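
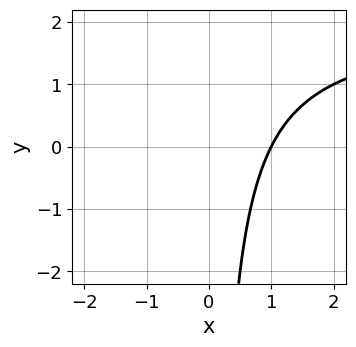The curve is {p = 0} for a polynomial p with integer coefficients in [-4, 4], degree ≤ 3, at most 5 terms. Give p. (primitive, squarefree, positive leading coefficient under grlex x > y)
1. Degree: a generic line meets the curve in up to 2 points, so deg p = 2.
2. From the visible intercepts: it meets the x-axis at x = 1 (among the integer gridlines); no y-intercept at any integer in the box.
3. Matching integer coefficients to the picture gives p.

x*y - 2*x + 2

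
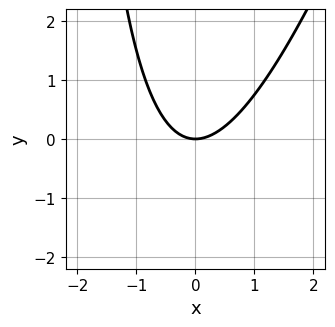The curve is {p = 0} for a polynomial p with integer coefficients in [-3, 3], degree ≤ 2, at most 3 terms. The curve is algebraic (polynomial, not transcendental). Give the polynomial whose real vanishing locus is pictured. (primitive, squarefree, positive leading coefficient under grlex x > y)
3*x^2 - x*y - 3*y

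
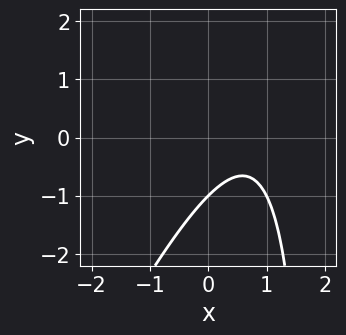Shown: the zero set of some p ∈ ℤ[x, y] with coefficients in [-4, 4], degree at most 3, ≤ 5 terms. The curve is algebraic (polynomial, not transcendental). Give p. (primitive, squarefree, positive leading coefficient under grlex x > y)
2*x^2 - x*y - 3*x + 2*y + 2

1. deg p = 2.
2. Against the integer gridlines: it misses every integer gridline on the x-axis; one y-axis crossing is at y = -1.
3. Together with the visible shape, these determine p as stated.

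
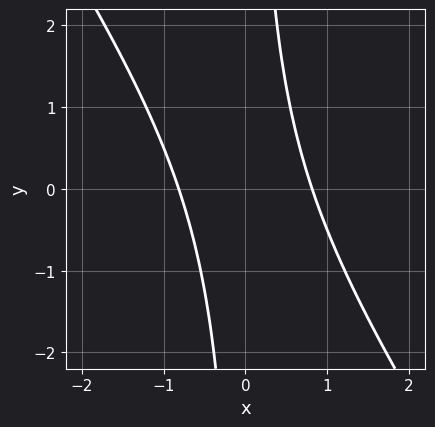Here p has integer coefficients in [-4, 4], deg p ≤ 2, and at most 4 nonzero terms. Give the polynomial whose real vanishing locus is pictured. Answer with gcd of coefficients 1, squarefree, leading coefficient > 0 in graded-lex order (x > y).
3*x^2 + 2*x*y - 2

Degree: no degree-1 curve has this shape, so deg p = 2.
Observable constraints: it misses every integer gridline on the y-axis.
These observations pin down the coefficients.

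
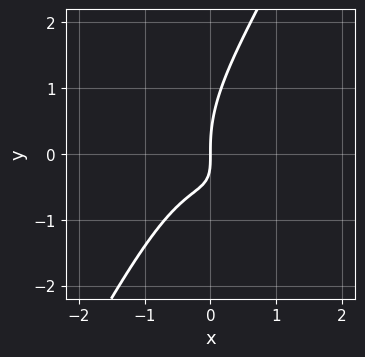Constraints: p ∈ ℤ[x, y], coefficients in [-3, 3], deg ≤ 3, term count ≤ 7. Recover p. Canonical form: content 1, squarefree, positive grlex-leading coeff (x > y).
3*x^3 + x*y^2 - y^3 + 3*x*y + 2*x

1. The degree is 3 — no degree-2 curve has this shape.
2. Reading off the gridlines: it crosses the x-axis at the gridline x = 0; one y-axis crossing is at y = 0.
3. Together with the visible shape, these determine p as stated.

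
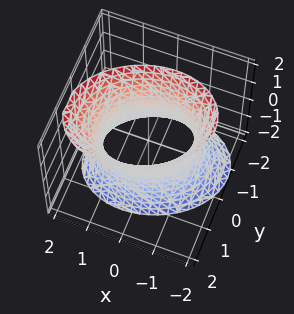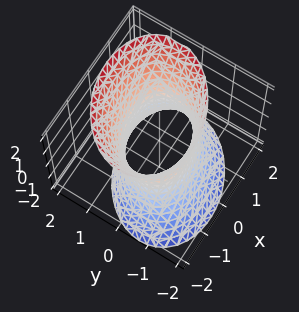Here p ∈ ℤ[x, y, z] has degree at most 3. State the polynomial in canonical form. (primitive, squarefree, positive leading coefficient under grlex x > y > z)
1. The degree is 2 — no degree-1 surface has this shape.
2. Reading off the gridlines: the surface avoids every integer z-axis point in the box; among the integer gridlines, it crosses the y-axis at y ∈ {-1, 1}.
3. Together with the visible shape, these determine p as stated.

2*x^2 - x*y + 3*y^2 - y*z - z^2 - 3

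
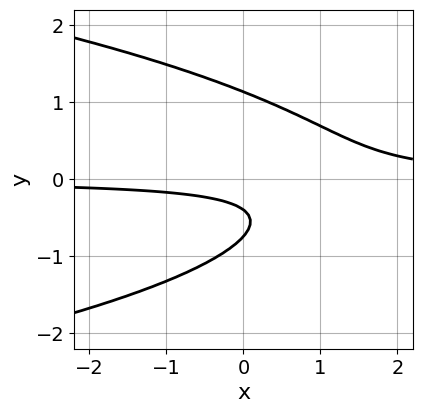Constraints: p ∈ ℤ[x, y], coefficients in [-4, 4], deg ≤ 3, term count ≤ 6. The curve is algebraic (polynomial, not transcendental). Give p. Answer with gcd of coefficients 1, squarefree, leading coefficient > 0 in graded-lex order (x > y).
1. deg p = 3. A generic line meets the curve in up to 3 points.
2. From the axis intercepts and sections: it misses every integer gridline on the x-axis.
3. Fitting integer coefficients to these (and the overall shape) gives p.

3*y^3 + 3*x*y - 3*y - 1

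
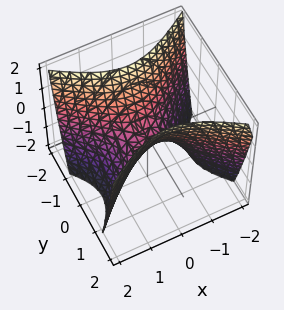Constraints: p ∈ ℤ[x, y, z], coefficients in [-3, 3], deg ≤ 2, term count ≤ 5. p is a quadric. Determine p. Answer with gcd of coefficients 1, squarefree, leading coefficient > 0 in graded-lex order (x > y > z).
2*x^2 - 3*y^2 + 2*z

1. Degree: a saddle surface; a quadric, so deg p = 2.
2. Symmetries: the x ↦ −x reflection is a symmetry, so x appears only in even powers; mirror symmetry y ↦ −y ⇒ only even powers of y.
3. From the visible intercepts: one x-axis crossing is at x = 0; it meets the y-axis at y = 0 (among the integer gridlines).
4. Matching integer coefficients to the picture gives p.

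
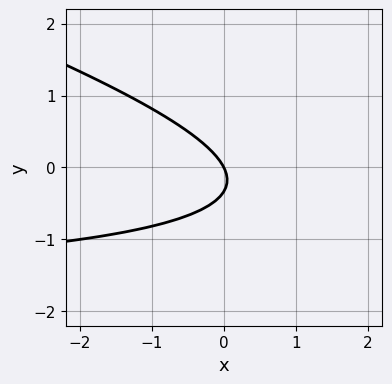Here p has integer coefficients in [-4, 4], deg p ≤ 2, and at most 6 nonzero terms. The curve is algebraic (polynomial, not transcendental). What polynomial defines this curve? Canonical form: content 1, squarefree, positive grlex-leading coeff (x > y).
x*y + 3*y^2 + 2*x + y

1. deg p = 2.
2. Observable constraints: it meets the x-axis at x = 0 (among the integer gridlines); it meets the y-axis at y = 0 (among the integer gridlines).
3. Together with the visible shape, these determine p as stated.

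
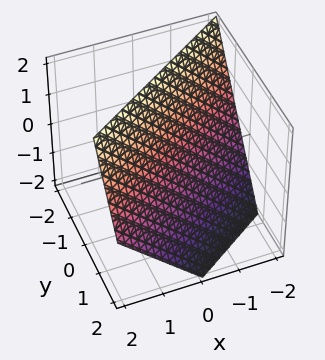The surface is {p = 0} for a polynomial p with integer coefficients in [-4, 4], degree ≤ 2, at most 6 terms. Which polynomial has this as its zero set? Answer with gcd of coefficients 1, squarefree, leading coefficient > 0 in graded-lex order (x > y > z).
2*x - 3*y - 2*z + 2

First, the degree is 1 — every cross-section is a straight line — this is a plane.
Then, against the integer gridlines: one z-axis crossing is at z = 1; it crosses the x-axis at the gridline x = -1.
Finally, solving for integer coefficients yields p as stated.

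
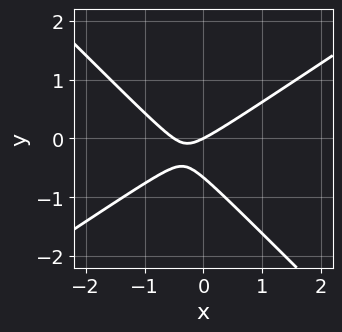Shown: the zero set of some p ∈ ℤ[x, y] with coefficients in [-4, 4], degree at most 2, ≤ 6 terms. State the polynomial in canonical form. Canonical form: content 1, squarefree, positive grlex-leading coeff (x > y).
2*x^2 - x*y - 3*y^2 + x - 2*y

1. Degree: no degree-1 curve has this shape, so deg p = 2.
2. Reading off the gridlines: one x-axis crossing is at x = 0; it meets the y-axis at y = 0 (among the integer gridlines).
3. Matching integer coefficients to the picture gives p.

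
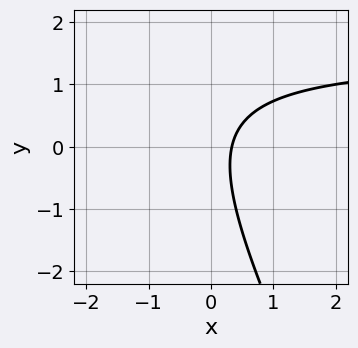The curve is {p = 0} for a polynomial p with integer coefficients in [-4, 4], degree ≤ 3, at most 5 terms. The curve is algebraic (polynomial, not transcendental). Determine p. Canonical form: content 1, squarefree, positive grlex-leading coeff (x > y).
1. deg p = 2. The shape is more complex than any degree-1 curve.
2. Reading off the gridlines: the curve avoids every integer y-axis point in the box.
3. Assembling these constraints gives the stated polynomial.

2*x*y + y^2 - 3*x + 1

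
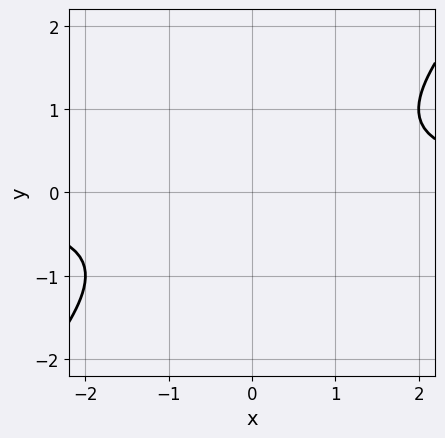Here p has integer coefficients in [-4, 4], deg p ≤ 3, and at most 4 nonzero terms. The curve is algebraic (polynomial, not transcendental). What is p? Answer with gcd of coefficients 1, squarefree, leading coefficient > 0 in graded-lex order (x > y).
First, deg p = 2.
Next, from the axis intercepts and sections: no y-intercept at any integer in the box; it misses every integer gridline on the x-axis.
Finally, these observations pin down the coefficients.

x*y - y^2 - 1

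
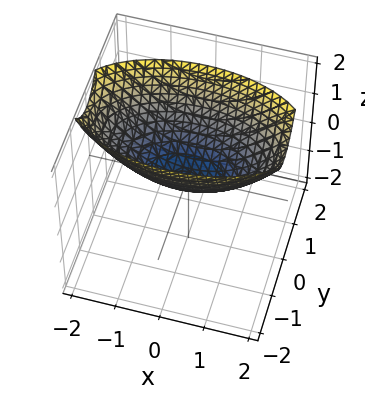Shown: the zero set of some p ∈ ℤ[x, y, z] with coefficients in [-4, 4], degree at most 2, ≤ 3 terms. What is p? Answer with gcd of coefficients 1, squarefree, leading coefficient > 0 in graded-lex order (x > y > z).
x^2 + 3*y^2 - 3*z

First, degree: a single bowl opening along one axis; a quadric, so deg p = 2.
Next, symmetries: mirror symmetry y ↦ −y ⇒ only even powers of y; the x ↦ −x reflection is a symmetry, so x appears only in even powers.
Next, reading off the gridlines: it crosses the y-axis at the gridline y = 0; it meets the z-axis at z = 0 (among the integer gridlines); it meets the x-axis at x = 0 (among the integer gridlines).
Finally, assembling these constraints gives the stated polynomial.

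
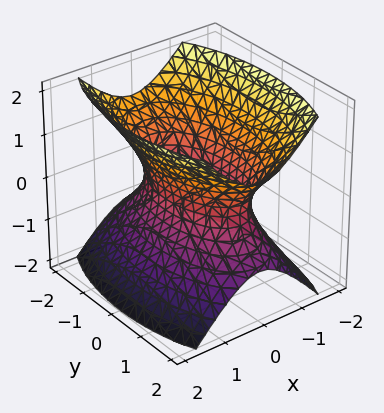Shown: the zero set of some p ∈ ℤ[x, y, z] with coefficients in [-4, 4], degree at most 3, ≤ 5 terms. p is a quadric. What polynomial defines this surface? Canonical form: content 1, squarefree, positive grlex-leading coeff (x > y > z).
(a) deg p = 2.
(b) Symmetries: the z ↦ −z reflection is a symmetry, so z appears only in even powers; the y ↦ −y reflection is a symmetry, so y appears only in even powers; the x ↦ −x reflection is a symmetry, so x appears only in even powers.
(c) From the axis intercepts and sections: no z-intercept at any integer in the box.
(d) Solving for integer coefficients yields p as stated.

3*x^2 + y^2 - 2*z^2 - 2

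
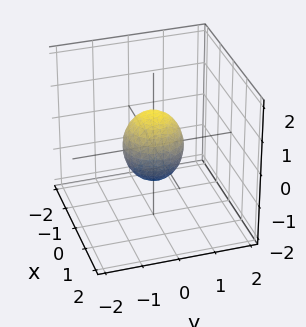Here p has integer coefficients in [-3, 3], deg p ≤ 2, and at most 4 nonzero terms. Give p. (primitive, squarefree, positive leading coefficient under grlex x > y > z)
First, deg p = 2. No degree-1 surface has this shape.
Then, symmetries: the surface is invariant under rotation about z: p = q(x² + y², z).
Next, from the visible intercepts: the z-axis gridline crossings are at z ∈ {-1, 1}; a circular section at z = 0 has radius between 0 and 1.
Finally, together with the visible shape, these determine p as stated.

3*x^2 + 3*y^2 + 2*z^2 - 2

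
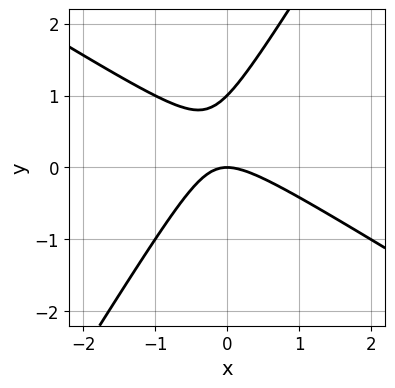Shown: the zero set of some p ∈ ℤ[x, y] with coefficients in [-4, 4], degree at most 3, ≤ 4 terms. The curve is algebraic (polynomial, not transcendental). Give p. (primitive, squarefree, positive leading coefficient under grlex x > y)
x^2 + x*y - y^2 + y

1. The degree is 2 — a generic line meets the curve in up to 2 points.
2. Against the integer gridlines: among the integer gridlines, it crosses the y-axis at y ∈ {0, 1}; one x-axis crossing is at x = 0.
3. These observations pin down the coefficients.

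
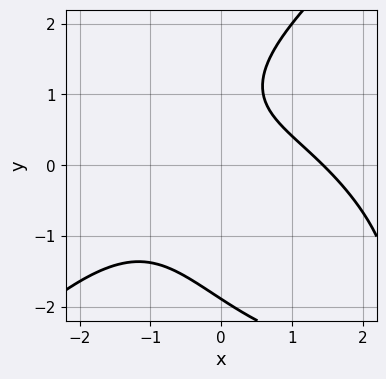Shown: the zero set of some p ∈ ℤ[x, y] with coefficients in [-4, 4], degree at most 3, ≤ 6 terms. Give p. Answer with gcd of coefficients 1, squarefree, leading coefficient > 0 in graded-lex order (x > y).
x^3 - y^3 + 3*x*y + 2*y - 3

1. Degree: a generic line meets the curve in up to 3 points, so deg p = 3.
2. Solving for integer coefficients yields p as stated.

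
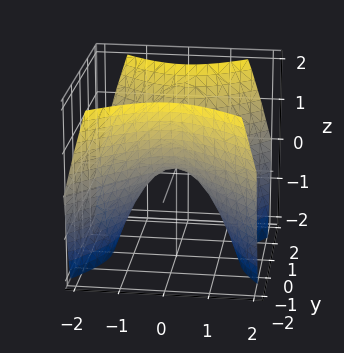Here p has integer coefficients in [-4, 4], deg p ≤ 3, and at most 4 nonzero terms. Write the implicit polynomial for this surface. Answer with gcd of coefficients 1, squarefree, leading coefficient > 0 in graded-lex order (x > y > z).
1. The degree is 2 — a hyperbolic paraboloid; a quadric.
2. Symmetries: the x ↦ −x reflection is a symmetry, so x appears only in even powers; mirror symmetry y ↦ −y ⇒ only even powers of y.
3. Observable constraints: one x-axis crossing is at x = 0; it crosses the y-axis at the gridline y = 0.
4. Together with the visible shape, these determine p as stated.

x^2 - y^2 + z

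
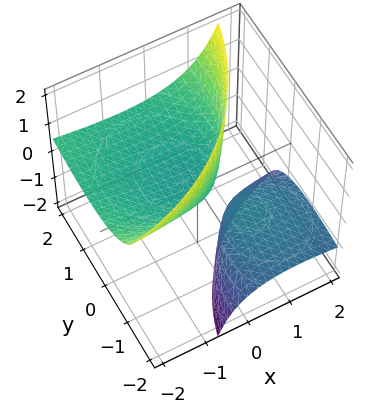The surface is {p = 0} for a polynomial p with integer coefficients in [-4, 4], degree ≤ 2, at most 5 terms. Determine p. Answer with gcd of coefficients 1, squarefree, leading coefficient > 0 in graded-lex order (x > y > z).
x^2 + 3*x*z + y^2 - 3*y*z - 2*z

(a) There are 2 components. Treating them together as one polynomial.
(b) Degree: no degree-1 surface has this shape, so deg p = 2.
(c) Against the integer gridlines: it meets the y-axis at y = 0 (among the integer gridlines); it crosses the z-axis at the gridline z = 0; it crosses the x-axis at the gridline x = 0.
(d) Together with the visible shape, these determine p as stated.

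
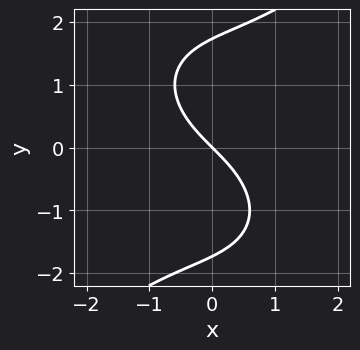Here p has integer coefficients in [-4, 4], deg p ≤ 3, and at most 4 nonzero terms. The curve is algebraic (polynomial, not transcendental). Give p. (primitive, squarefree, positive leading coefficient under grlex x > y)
x^3 - y^3 + 3*x + 3*y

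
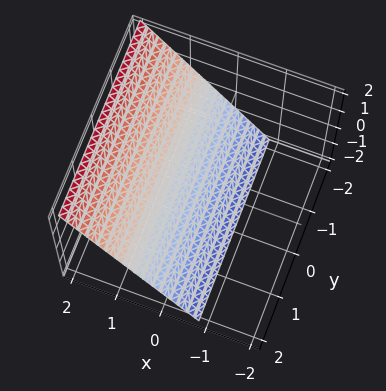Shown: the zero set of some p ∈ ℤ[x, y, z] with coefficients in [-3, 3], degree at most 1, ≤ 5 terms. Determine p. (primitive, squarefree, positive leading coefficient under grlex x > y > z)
3*x - 2*z - 2

First, degree: every cross-section is a straight line — this is a plane, so deg p = 1.
Next, observable constraints: no y-intercept at any integer in the box; it crosses the z-axis at the gridline z = -1.
Finally, together with the visible shape, these determine p as stated.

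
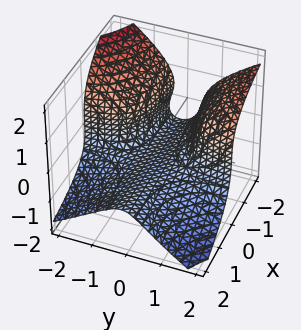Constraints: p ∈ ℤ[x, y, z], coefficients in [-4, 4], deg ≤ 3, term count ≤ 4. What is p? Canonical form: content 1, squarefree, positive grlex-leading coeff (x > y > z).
1. Degree: a generic line meets the surface in up to 3 points, so deg p = 3.
2. From the axis intercepts and sections: no x-intercept at any integer in the box; it misses every integer gridline on the y-axis.
3. Assembling these constraints gives the stated polynomial.

2*x*y^2 - x*y*z + 2*z^3 + 1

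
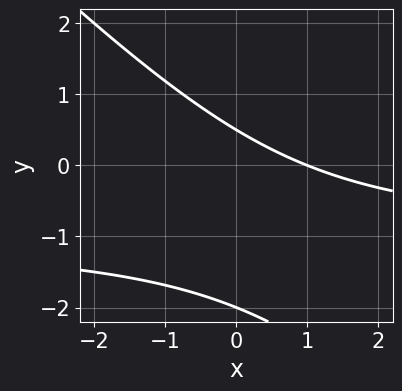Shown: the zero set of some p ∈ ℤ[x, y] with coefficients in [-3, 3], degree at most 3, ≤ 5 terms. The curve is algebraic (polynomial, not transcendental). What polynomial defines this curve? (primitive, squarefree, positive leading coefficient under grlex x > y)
2*x*y + 2*y^2 + 2*x + 3*y - 2

1. deg p = 2. No degree-1 curve has this shape.
2. Reading off the gridlines: it meets the y-axis at y = -2 (among the integer gridlines); it meets the x-axis at x = 1 (among the integer gridlines).
3. Putting this together gives p.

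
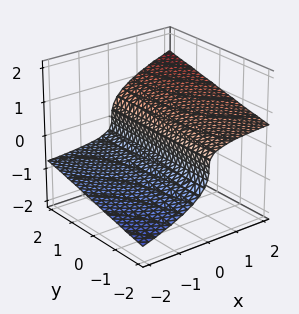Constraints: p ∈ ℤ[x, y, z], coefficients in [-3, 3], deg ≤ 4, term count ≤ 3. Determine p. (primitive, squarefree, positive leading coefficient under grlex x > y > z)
x*y*z - 3*z^3 + 2*x

(a) Degree: a generic line meets the surface in up to 3 points, so deg p = 3.
(b) Reading off the gridlines: one z-axis crossing is at z = 0; the visible y-axis segment lies entirely on the surface.
(c) Together with the visible shape, these determine p as stated.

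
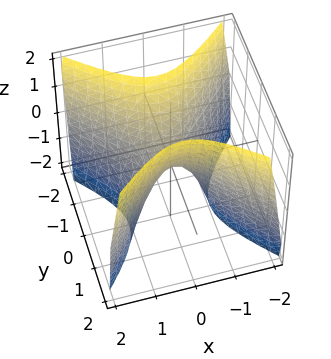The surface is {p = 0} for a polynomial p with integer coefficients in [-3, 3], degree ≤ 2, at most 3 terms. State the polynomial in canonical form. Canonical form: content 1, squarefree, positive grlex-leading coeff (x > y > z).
2*x^2 - 2*y^2 + z

The degree is 2 — a saddle surface; a quadric.
Symmetries: the x ↦ −x reflection is a symmetry, so x appears only in even powers; mirror symmetry y ↦ −y ⇒ only even powers of y.
From the visible intercepts: one y-axis crossing is at y = 0; one z-axis crossing is at z = 0.
Matching integer coefficients to the picture gives p.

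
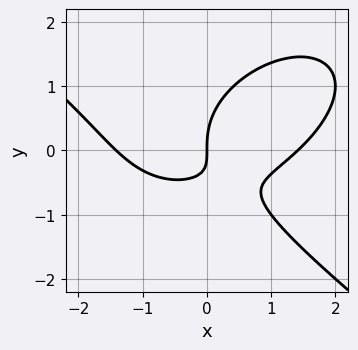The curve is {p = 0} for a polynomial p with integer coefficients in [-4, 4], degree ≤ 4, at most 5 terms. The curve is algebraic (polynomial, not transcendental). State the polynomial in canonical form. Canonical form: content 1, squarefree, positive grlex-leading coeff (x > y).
x^3 + 2*y^3 - 3*x*y - 2*x

(a) Degree: no degree-2 curve has this shape, so deg p = 3.
(b) Observable constraints: one y-axis crossing is at y = 0; it meets the x-axis at x = 0 (among the integer gridlines).
(c) Fitting integer coefficients to these (and the overall shape) gives p.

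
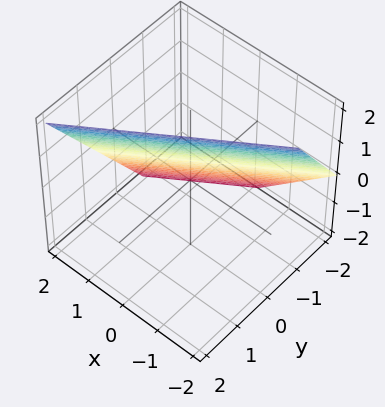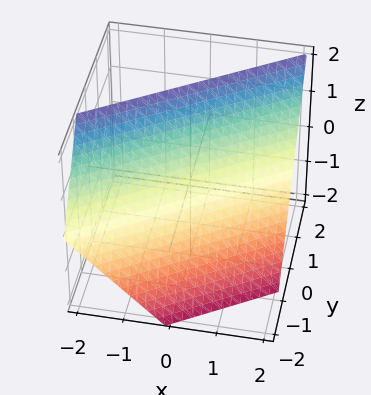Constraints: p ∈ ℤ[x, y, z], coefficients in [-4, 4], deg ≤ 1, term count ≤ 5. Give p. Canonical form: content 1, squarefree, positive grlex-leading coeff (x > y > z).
First, the degree is 1 — the surface is flat (a plane).
Next, against the integer gridlines: one x-axis crossing is at x = 1; it meets the z-axis at z = 1 (among the integer gridlines).
Finally, the integer polynomial consistent with all of this is the stated p.

2*x - 3*y + 2*z - 2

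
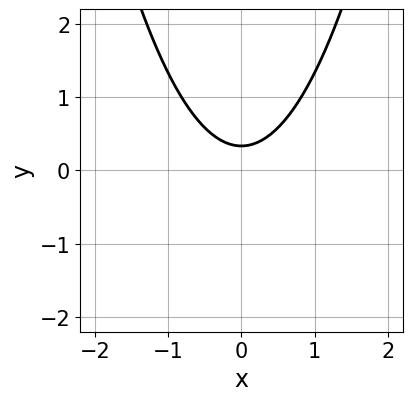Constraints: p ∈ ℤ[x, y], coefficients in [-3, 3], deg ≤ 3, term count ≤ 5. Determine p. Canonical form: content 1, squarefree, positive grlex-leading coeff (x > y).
(a) deg p = 2.
(b) Symmetries: it's symmetric under x → −x, forcing even powers of x.
(c) From the visible intercepts: it misses every integer gridline on the x-axis.
(d) These observations pin down the coefficients.

3*x^2 - 3*y + 1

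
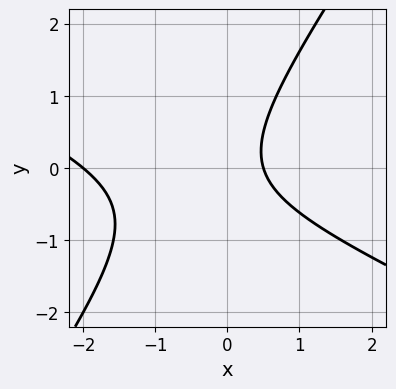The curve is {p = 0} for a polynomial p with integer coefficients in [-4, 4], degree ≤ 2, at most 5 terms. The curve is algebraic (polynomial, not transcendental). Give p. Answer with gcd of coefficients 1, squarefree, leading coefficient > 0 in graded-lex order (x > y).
1. Degree: a generic line meets the curve in up to 2 points, so deg p = 2.
2. Against the integer gridlines: it crosses the x-axis at the gridline x = -2; it misses every integer gridline on the y-axis.
3. Together with the visible shape, these determine p as stated.

2*x^2 + 3*x*y - 3*y^2 + 3*x - 2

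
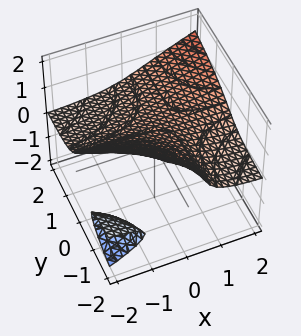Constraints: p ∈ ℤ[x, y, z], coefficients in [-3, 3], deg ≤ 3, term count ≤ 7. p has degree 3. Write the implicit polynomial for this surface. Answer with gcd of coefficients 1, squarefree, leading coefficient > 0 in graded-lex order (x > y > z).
First, there are 3 components. Treating them together as one polynomial.
Then, degree: no degree-2 surface has this shape, so deg p = 3.
Then, against the integer gridlines: no y-intercept at any integer in the box; no x-intercept at any integer in the box.
Finally, assembling these constraints gives the stated polynomial.

3*x*y*z - 2*y*z^2 - 3*z^3 - z + 2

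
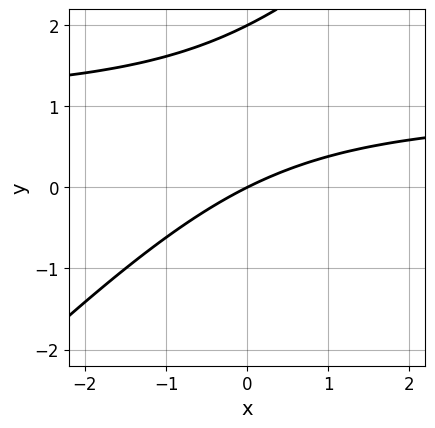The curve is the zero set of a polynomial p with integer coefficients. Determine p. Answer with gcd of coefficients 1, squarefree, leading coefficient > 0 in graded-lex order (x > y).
1. The degree is 2 — no degree-1 curve has this shape.
2. From the visible intercepts: among the integer gridlines, it crosses the y-axis at y ∈ {0, 2}; it crosses the x-axis at the gridline x = 0.
3. Putting this together gives p.

x*y - y^2 - x + 2*y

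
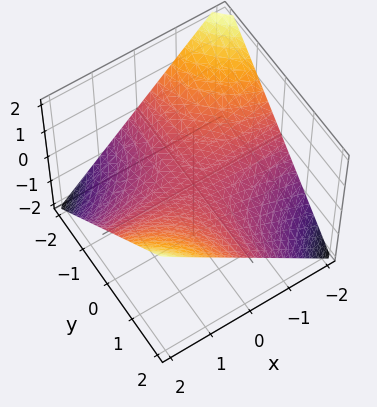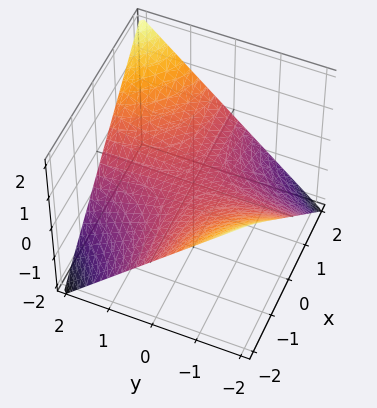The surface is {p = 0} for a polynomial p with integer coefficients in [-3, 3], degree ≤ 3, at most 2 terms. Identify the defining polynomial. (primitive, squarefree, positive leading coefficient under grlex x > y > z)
x*y - 2*z

First, deg p = 2.
Then, observable constraints: one z-axis crossing is at z = 0; every point of the x-axis in the box is on the surface; the visible y-axis segment lies entirely on the surface.
Finally, the integer polynomial consistent with all of this is the stated p.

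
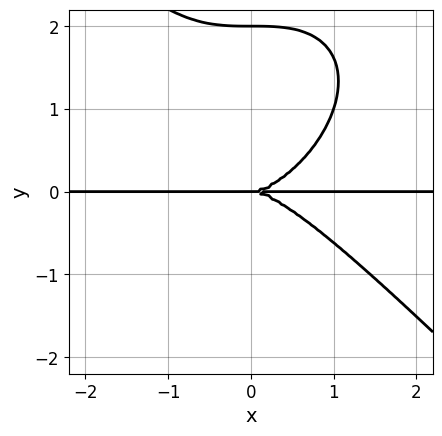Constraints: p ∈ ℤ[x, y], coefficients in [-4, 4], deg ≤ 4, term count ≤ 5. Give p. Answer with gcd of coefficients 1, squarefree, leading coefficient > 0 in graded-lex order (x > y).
1. The degree is 4 — no degree-3 curve has this shape.
2. Observable constraints: among the integer gridlines, it crosses the y-axis at y ∈ {0, 2}; the visible x-axis segment lies entirely on the curve.
3. Together with the visible shape, these determine p as stated.

x^3*y + y^4 - 2*y^3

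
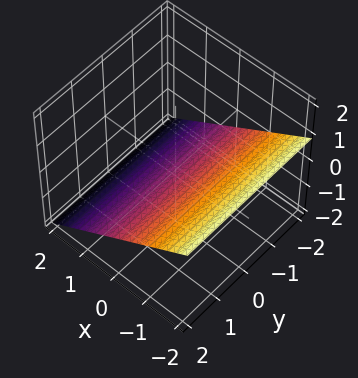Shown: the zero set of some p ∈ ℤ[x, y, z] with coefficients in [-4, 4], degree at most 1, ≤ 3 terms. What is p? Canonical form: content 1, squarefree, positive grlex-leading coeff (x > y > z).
2*x + 3*z + 2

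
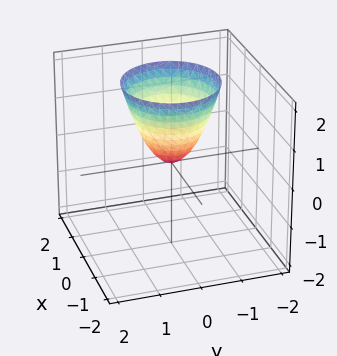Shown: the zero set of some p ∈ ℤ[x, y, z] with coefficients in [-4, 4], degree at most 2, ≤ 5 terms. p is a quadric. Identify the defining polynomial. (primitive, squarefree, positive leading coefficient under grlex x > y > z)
deg p = 2. A paraboloid; a quadric.
Symmetries: the z-axis is an axis of rotation, so x and y enter only as x² + y².
From the axis intercepts and sections: it meets the z-axis at z = 0 (among the integer gridlines); one y-axis crossing is at y = 0; a circular section at z = 1 has radius between 0 and 1.
Solving for integer coefficients yields p as stated.

3*x^2 + 3*y^2 - 2*z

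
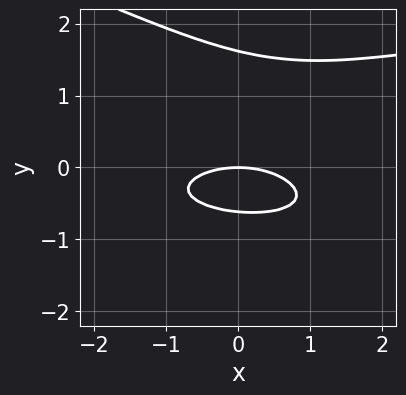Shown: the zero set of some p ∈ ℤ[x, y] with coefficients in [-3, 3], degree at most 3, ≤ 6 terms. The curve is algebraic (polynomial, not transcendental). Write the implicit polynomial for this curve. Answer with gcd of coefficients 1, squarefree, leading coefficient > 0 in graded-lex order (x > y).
Degree: the shape is more complex than any degree-2 curve, so deg p = 3.
Reading off the gridlines: it meets the x-axis at x = 0 (among the integer gridlines); one y-axis crossing is at y = 0.
Assembling these constraints gives the stated polynomial.

x*y^2 + 3*y^3 - x^2 - 3*y^2 - 3*y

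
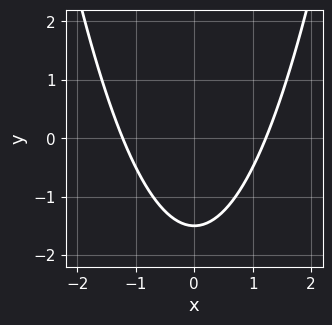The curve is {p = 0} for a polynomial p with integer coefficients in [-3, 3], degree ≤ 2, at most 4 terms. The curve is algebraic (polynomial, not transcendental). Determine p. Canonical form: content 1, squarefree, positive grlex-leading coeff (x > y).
1. deg p = 2. No degree-1 curve has this shape.
2. Symmetries: mirror symmetry x ↦ −x ⇒ only even powers of x.
3. The integer polynomial consistent with all of this is the stated p.

2*x^2 - 2*y - 3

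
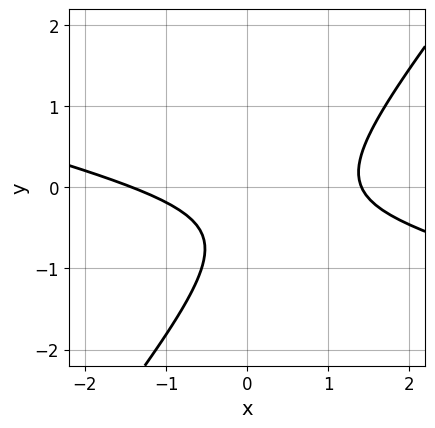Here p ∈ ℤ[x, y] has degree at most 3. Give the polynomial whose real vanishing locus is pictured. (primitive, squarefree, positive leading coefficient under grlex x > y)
x^2 + 3*x*y - 3*y^2 - 3*y - 2

1. deg p = 2. The shape is more complex than any degree-1 curve.
2. Against the integer gridlines: it misses every integer gridline on the y-axis.
3. Together with the visible shape, these determine p as stated.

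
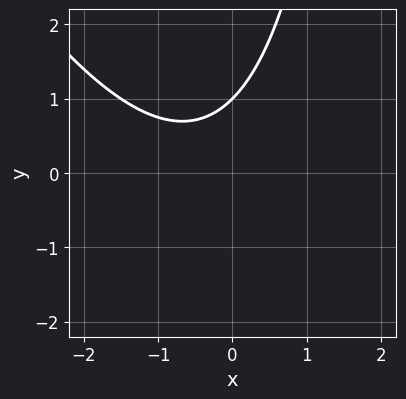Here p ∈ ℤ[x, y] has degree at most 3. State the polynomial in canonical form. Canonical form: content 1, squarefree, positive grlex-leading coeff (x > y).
1. deg p = 2.
2. Observable constraints: the curve avoids every integer x-axis point in the box; one y-axis crossing is at y = 1.
3. Matching integer coefficients to the picture gives p.

2*x^2 + x*y + 2*x - 3*y + 3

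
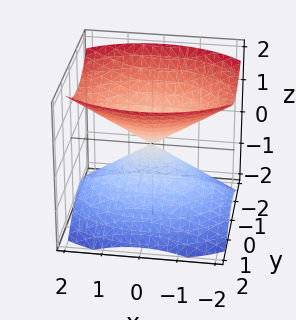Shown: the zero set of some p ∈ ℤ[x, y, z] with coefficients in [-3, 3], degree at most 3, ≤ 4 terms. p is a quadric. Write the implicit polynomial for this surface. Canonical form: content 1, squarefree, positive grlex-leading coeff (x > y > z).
x^2 + 2*y^2 - 2*z^2

(a) There are 2 components.
(b) deg p = 2.
(c) Symmetries: it's symmetric under y → −y, forcing even powers of y; it's symmetric under z → −z, forcing even powers of z; mirror symmetry x ↦ −x ⇒ only even powers of x.
(d) From the visible intercepts: it crosses the x-axis at the gridline x = 0; one z-axis crossing is at z = 0; one y-axis crossing is at y = 0.
(e) The integer polynomial consistent with all of this is the stated p.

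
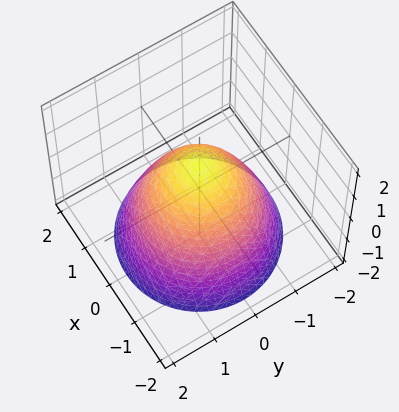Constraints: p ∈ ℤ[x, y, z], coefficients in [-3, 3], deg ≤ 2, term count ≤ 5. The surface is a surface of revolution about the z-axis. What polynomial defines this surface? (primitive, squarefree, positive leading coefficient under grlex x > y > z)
x^2 + y^2 + z - 1

(a) The degree is 2 — the shape is more complex than any degree-1 surface.
(b) Symmetry: the surface is invariant under rotation about z: p = q(x² + y², z).
(c) Observable constraints: a circular section at z = -2 has radius between 1 and 2; it meets the z-axis at z = 1 (among the integer gridlines).
(d) Solving for integer coefficients yields p as stated. Check: (-1, 0, 0) on the x-axis lies on the surface, and p(-1, 0, 0) = 0. ✓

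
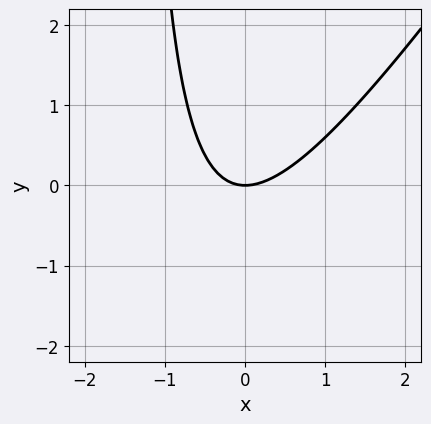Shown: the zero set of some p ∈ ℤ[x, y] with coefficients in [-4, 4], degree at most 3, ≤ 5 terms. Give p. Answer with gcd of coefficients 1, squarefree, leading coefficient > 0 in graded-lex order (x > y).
3*x^2 - 2*x*y - 3*y

deg p = 2. A generic line meets the curve in up to 2 points.
Against the integer gridlines: it meets the x-axis at x = 0 (among the integer gridlines); it meets the y-axis at y = 0 (among the integer gridlines).
Fitting integer coefficients to these (and the overall shape) gives p.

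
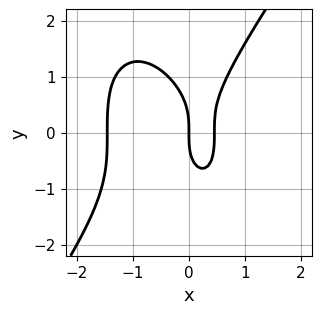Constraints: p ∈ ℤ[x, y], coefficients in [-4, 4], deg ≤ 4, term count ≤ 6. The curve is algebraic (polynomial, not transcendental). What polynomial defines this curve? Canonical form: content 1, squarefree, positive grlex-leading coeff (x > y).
(a) Degree: a generic line meets the curve in up to 3 points, so deg p = 3.
(b) Reading off the gridlines: it meets the x-axis at x = 0 (among the integer gridlines); one y-axis crossing is at y = 0.
(c) Together with the visible shape, these determine p as stated.

3*x^3 - y^3 + 3*x^2 - 2*x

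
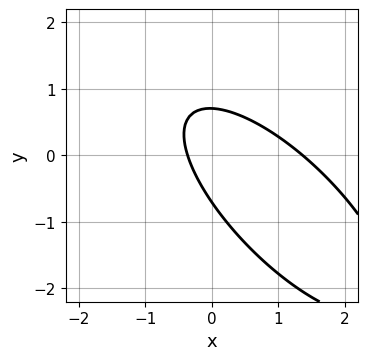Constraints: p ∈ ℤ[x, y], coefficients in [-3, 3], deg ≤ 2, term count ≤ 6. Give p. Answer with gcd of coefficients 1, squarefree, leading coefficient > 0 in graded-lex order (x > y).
2*x^2 + 3*x*y + 2*y^2 - 2*x - 1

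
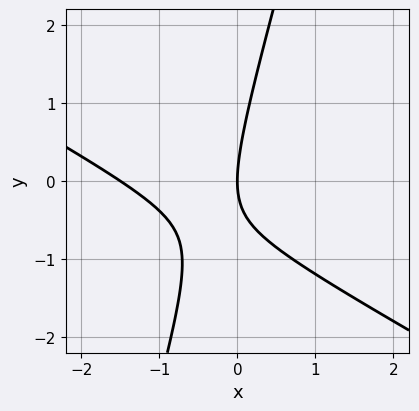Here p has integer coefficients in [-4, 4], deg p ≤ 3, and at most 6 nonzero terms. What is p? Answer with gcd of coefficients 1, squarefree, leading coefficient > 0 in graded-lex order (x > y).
2*x^2 + 3*x*y - y^2 + 3*x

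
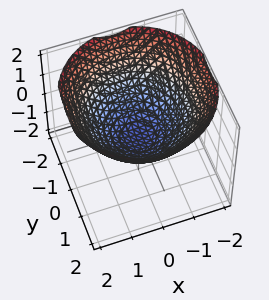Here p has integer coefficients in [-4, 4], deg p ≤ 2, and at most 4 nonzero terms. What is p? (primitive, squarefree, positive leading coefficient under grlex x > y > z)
Degree: a generic line meets the surface in up to 2 points, so deg p = 2.
Symmetries: rotational symmetry about the z-axis ⇒ p depends on x, y only through x² + y².
From the axis intercepts and sections: the y-axis gridline crossings are at y ∈ {-1, 1}; among the integer gridlines, it crosses the x-axis at x ∈ {-1, 1}; a circular section at z = 1 has radius between 1 and 2.
Assembling these constraints gives the stated polynomial.

x^2 + y^2 - 2*z - 1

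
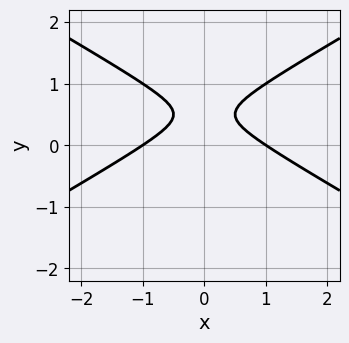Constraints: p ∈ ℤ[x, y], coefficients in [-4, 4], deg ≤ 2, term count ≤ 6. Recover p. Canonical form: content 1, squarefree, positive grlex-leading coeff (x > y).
x^2 - 3*y^2 + 3*y - 1

(a) The degree is 2 — a generic line meets the curve in up to 2 points.
(b) Symmetries: it's symmetric under x → −x, forcing even powers of x.
(c) Observable constraints: the curve avoids every integer y-axis point in the box; the x-axis gridline crossings are at x ∈ {-1, 1}.
(d) Together with the visible shape, these determine p as stated.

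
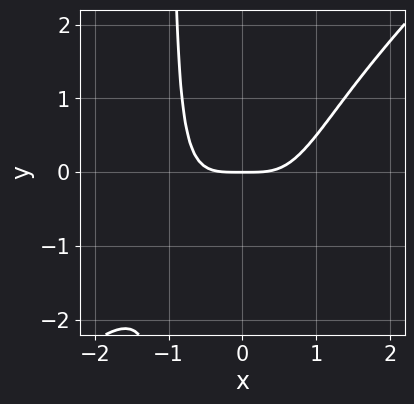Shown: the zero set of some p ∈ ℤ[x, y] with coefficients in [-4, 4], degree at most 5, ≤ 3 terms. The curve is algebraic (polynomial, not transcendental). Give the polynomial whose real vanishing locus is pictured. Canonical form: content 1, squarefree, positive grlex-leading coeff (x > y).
(a) deg p = 4. No degree-3 curve has this shape.
(b) Against the integer gridlines: it crosses the y-axis at the gridline y = 0; it crosses the x-axis at the gridline x = 0.
(c) Matching integer coefficients to the picture gives p.

x^4 - x^3*y - y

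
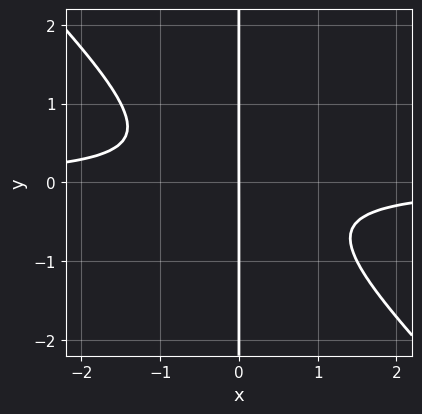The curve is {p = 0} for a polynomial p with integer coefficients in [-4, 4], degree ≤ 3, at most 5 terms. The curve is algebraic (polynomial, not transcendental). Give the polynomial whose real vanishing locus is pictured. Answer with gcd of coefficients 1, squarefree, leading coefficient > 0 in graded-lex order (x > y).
2*x^2*y + 2*x*y^2 + x

First, degree: no degree-2 curve has this shape, so deg p = 3.
Next, from the axis intercepts and sections: every point of the y-axis in the box is on the curve; one x-axis crossing is at x = 0.
Finally, solving for integer coefficients yields p as stated.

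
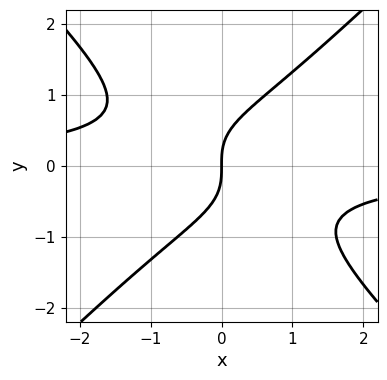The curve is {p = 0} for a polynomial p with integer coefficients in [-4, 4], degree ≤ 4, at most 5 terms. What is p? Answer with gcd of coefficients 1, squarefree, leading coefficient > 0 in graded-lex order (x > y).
1. The degree is 3 — the shape is more complex than any degree-2 curve.
2. Observable constraints: it meets the y-axis at y = 0 (among the integer gridlines); it crosses the x-axis at the gridline x = 0.
3. Putting this together gives p.

x^2*y - y^3 + x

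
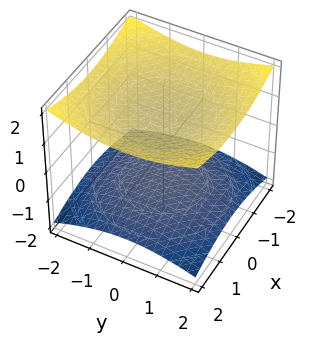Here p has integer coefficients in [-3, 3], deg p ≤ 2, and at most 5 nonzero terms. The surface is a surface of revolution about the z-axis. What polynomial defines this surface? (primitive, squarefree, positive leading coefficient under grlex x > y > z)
1. I count 2 distinct pieces.
2. deg p = 2.
3. By symmetry, the z-axis is an axis of rotation, so x and y enter only as x² + y².
4. Reading off the gridlines: among the integer gridlines, it crosses the z-axis at z ∈ {-1, 1}; the surface avoids every integer x-axis point in the box; the surface avoids every integer y-axis point in the box.
5. Solving for integer coefficients yields p as stated.

x^2 + y^2 - 3*z^2 + 3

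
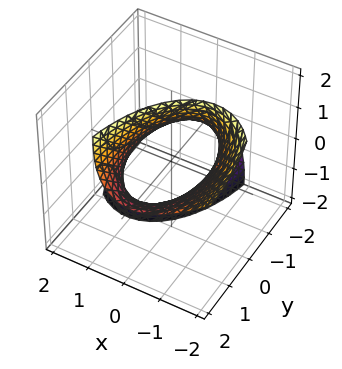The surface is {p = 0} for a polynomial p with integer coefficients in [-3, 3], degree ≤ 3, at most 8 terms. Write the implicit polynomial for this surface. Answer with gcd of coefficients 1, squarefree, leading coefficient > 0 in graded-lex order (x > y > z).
First, degree: no degree-1 surface has this shape, so deg p = 2.
Then, from the visible intercepts: the x-axis gridline crossings are at x ∈ {-1, 1}.
Finally, together with the visible shape, these determine p as stated.

3*x^2 + 3*x*z + y^2 - 3*y*z + z^2 - 3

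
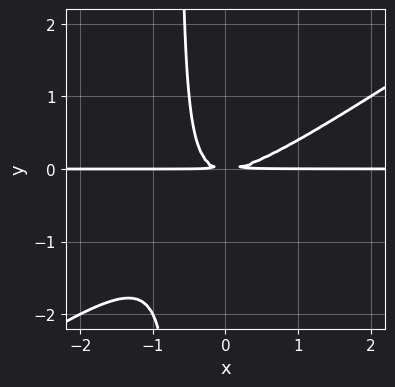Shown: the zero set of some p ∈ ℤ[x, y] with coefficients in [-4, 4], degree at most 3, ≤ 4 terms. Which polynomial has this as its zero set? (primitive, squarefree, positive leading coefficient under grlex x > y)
2*x^2*y - 3*x*y^2 - 2*y^2

(a) Degree: no degree-2 curve has this shape, so deg p = 3.
(b) Observable constraints: every point of the x-axis in the box is on the curve.
(c) Assembling these constraints gives the stated polynomial.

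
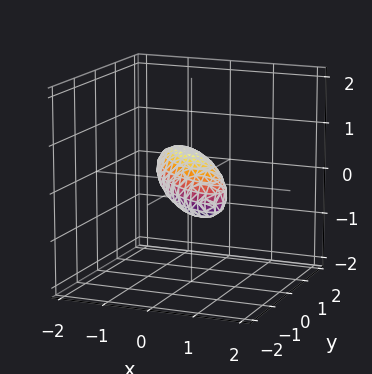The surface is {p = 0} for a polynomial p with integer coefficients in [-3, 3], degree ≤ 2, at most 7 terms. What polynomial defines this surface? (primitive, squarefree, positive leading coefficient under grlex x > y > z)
The degree is 2 — a generic line meets the surface in up to 2 points.
The integer polynomial consistent with all of this is the stated p.

2*x^2 + 3*x*y + 2*y^2 - y*z + 3*z^2 - 1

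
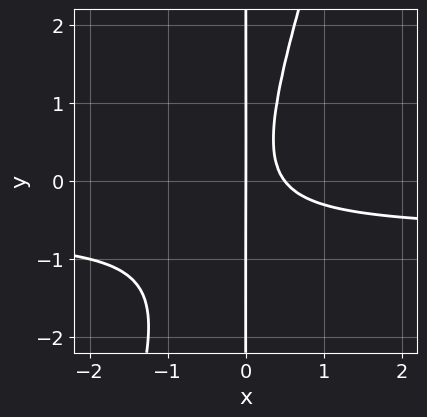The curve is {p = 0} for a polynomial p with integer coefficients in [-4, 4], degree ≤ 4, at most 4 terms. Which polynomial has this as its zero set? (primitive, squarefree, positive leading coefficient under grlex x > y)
3*x^2*y - x*y^2 + 2*x^2 - x

1. Degree: a generic line meets the curve in up to 3 points, so deg p = 3.
2. Reading off the gridlines: every point of the y-axis in the box is on the curve; it crosses the x-axis at the gridline x = 0.
3. Putting this together gives p.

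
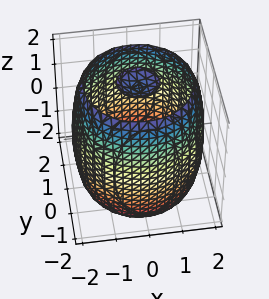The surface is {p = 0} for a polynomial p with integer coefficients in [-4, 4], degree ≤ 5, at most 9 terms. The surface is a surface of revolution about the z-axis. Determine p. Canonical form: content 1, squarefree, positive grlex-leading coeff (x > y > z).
1. There are 3 components. Treating them together as one polynomial.
2. The degree is 4 — the shape is more complex than any degree-3 surface.
3. Symmetries: the surface is invariant under rotation about z: p = q(x² + y², z).
4. From the axis intercepts and sections: a circular section at z = 2 has radius between 0 and 1.
5. Together with the visible shape, these determine p as stated.

x^4 + 2*x^2*y^2 + y^4 - 3*x^2 - 3*y^2 + z^2 - 3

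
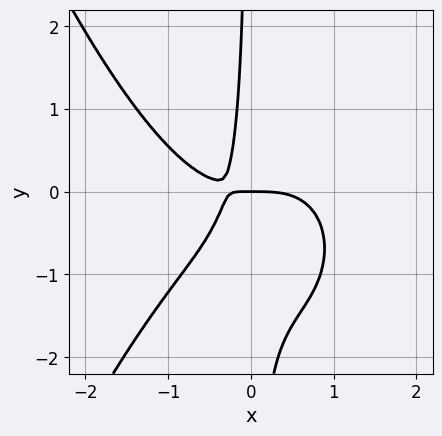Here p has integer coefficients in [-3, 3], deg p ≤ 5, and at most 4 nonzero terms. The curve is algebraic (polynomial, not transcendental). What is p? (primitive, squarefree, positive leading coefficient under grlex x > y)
2*x^4 + 3*x*y^2 + 3*x*y + y

First, deg p = 4.
Then, observable constraints: it crosses the x-axis at the gridline x = 0; it meets the y-axis at y = 0 (among the integer gridlines).
Finally, matching integer coefficients to the picture gives p.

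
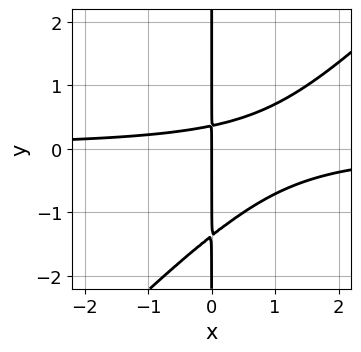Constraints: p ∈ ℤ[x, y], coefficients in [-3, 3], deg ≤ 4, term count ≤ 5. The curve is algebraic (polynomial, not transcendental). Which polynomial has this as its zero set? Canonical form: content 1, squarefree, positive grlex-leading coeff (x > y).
2*x^2*y - 2*x*y^2 - 2*x*y + x

First, the degree is 3 — the shape is more complex than any degree-2 curve.
Next, checking where it meets the axes: every point of the y-axis in the box is on the curve; one x-axis crossing is at x = 0.
Finally, the integer polynomial consistent with all of this is the stated p.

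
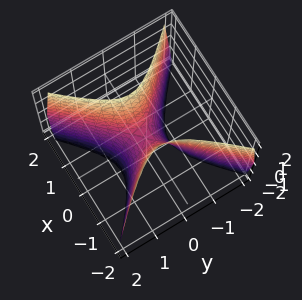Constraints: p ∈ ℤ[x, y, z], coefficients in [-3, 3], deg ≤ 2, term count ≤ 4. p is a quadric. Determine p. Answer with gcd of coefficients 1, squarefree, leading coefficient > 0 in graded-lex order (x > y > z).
1. Degree: a saddle surface; a quadric, so deg p = 2.
2. Symmetries: it's symmetric under x → −x, forcing even powers of x; the y ↦ −y reflection is a symmetry, so y appears only in even powers.
3. Reading off the gridlines: it crosses the z-axis at the gridline z = 0; it meets the x-axis at x = 0 (among the integer gridlines); one y-axis crossing is at y = 0.
4. Solving for integer coefficients yields p as stated.

3*x^2 - 3*y^2 - z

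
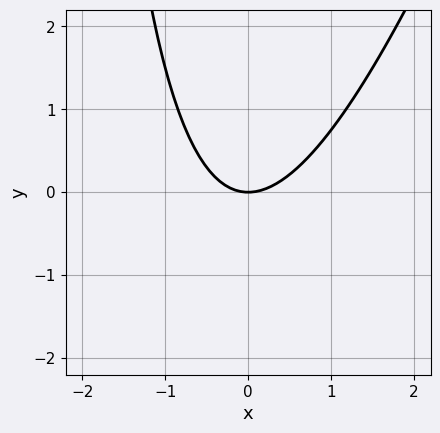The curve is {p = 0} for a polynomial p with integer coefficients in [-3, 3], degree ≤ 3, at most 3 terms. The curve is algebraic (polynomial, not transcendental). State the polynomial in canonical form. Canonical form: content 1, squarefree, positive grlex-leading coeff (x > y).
3*x^2 - x*y - 3*y

1. Degree: no degree-1 curve has this shape, so deg p = 2.
2. Checking where it meets the axes: one y-axis crossing is at y = 0; one x-axis crossing is at x = 0.
3. Matching integer coefficients to the picture gives p.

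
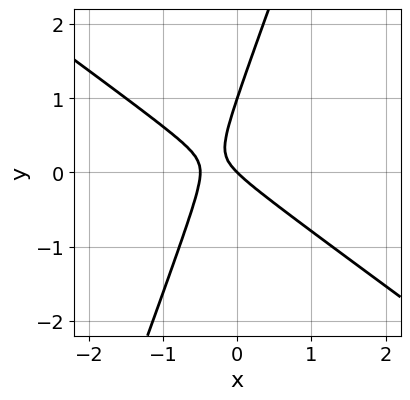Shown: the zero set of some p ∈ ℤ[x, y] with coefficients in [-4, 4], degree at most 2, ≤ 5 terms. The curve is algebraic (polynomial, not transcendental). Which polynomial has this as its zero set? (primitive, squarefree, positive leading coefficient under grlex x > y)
2*x^2 + 2*x*y - y^2 + x + y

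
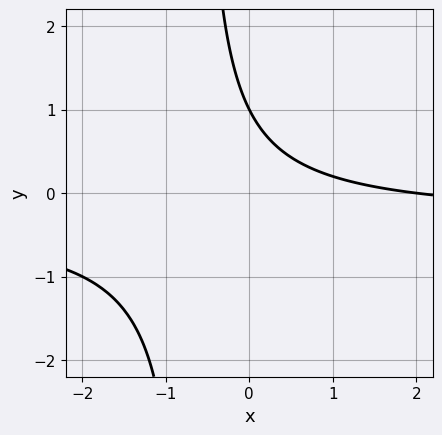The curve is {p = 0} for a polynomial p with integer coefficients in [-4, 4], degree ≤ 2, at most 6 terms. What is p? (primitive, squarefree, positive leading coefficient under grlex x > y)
3*x*y + x + 2*y - 2

(a) deg p = 2. No degree-1 curve has this shape.
(b) Observable constraints: one y-axis crossing is at y = 1; it meets the x-axis at x = 2 (among the integer gridlines).
(c) Putting this together gives p.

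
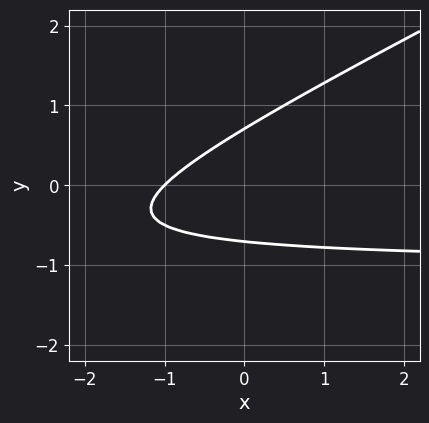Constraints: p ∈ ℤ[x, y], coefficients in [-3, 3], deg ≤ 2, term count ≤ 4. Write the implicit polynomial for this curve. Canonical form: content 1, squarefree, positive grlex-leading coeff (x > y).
(a) deg p = 2. A generic line meets the curve in up to 2 points.
(b) From the axis intercepts and sections: it meets the x-axis at x = -1 (among the integer gridlines).
(c) Matching integer coefficients to the picture gives p.

x*y - 2*y^2 + x + 1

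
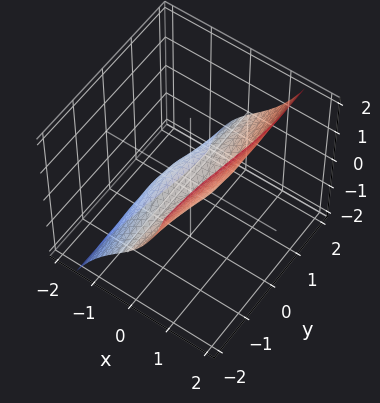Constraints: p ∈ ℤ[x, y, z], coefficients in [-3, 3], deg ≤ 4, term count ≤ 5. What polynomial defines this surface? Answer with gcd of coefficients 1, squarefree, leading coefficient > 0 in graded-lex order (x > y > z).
Degree: no degree-2 surface has this shape, so deg p = 3.
Checking where it meets the axes: it meets the x-axis at x = 0 (among the integer gridlines); it meets the z-axis at z = 0 (among the integer gridlines); the visible y-axis segment lies entirely on the surface.
The integer polynomial consistent with all of this is the stated p.

3*x^3 + 2*x*y^2 - x*y*z - y^2*z - 3*z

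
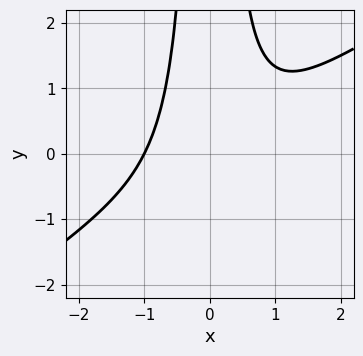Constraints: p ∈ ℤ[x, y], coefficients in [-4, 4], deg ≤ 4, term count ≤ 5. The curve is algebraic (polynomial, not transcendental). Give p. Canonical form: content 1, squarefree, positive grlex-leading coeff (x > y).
1. Degree: no degree-2 curve has this shape, so deg p = 3.
2. Checking where it meets the axes: the curve avoids every integer y-axis point in the box; it crosses the x-axis at the gridline x = -1.
3. Solving for integer coefficients yields p as stated.

2*x^3 - 3*x^2*y + 2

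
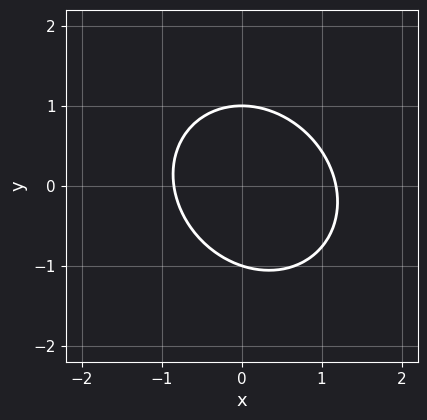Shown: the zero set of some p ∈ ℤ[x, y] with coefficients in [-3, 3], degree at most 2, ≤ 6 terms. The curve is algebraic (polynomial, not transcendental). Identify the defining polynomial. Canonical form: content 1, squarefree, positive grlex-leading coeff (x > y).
3*x^2 + x*y + 3*y^2 - x - 3

First, degree: no degree-1 curve has this shape, so deg p = 2.
Then, checking where it meets the axes: the y-axis gridline crossings are at y ∈ {-1, 1}.
Finally, fitting integer coefficients to these (and the overall shape) gives p.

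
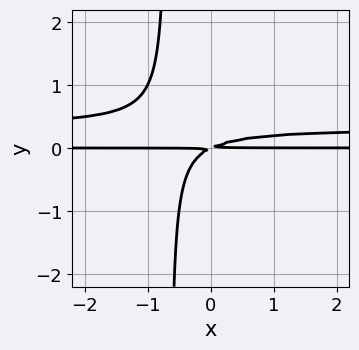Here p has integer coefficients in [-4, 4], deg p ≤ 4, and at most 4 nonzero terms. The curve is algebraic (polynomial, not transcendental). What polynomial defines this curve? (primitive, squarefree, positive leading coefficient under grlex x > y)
3*x*y^2 - x*y + 2*y^2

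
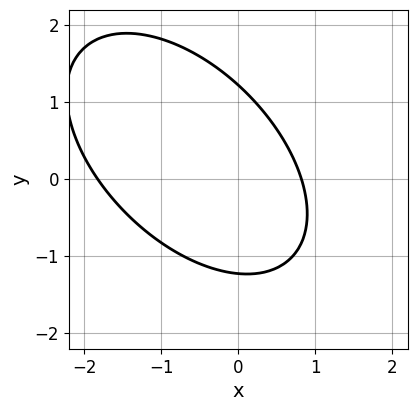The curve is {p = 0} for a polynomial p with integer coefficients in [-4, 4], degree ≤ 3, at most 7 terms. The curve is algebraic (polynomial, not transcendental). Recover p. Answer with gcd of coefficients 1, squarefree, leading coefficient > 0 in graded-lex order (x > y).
First, deg p = 2. No degree-1 curve has this shape.
Finally, solving for integer coefficients yields p as stated.

2*x^2 + 2*x*y + 2*y^2 + 2*x - 3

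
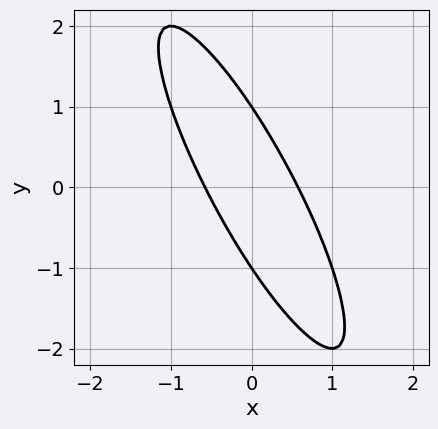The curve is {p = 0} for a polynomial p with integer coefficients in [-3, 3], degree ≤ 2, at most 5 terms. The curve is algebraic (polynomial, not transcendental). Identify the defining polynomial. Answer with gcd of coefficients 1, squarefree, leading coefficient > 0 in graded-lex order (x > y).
3*x^2 + 3*x*y + y^2 - 1

1. deg p = 2. A generic line meets the curve in up to 2 points.
2. Observable constraints: the y-axis gridline crossings are at y ∈ {-1, 1}.
3. Putting this together gives p.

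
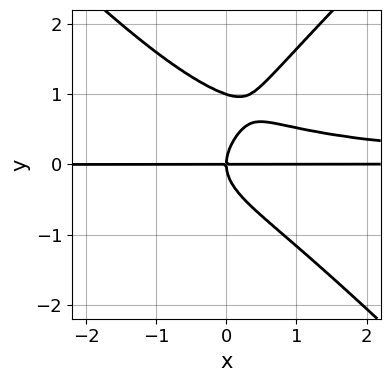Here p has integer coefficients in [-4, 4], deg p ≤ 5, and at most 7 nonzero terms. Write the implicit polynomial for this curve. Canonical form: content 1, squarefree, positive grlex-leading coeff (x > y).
First, the degree is 4 — a generic line meets the curve in up to 4 points.
Next, against the integer gridlines: the visible x-axis segment lies entirely on the curve; the y-axis gridline crossings are at y ∈ {0, 1}.
Finally, solving for integer coefficients yields p as stated.

3*x^2*y^2 - 3*y^4 + 2*x*y^2 + 3*y^3 - 3*x*y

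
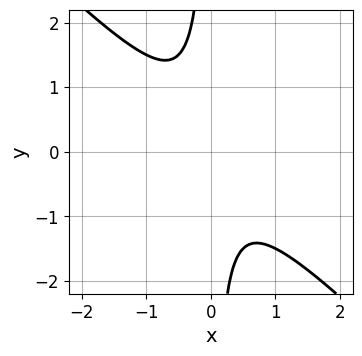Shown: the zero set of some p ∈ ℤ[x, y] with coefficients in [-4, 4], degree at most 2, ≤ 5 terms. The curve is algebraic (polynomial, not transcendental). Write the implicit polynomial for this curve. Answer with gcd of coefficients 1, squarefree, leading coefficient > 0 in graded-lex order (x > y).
2*x^2 + 2*x*y + 1

The degree is 2 — no degree-1 curve has this shape.
Checking where it meets the axes: no x-intercept at any integer in the box; no y-intercept at any integer in the box.
Assembling these constraints gives the stated polynomial.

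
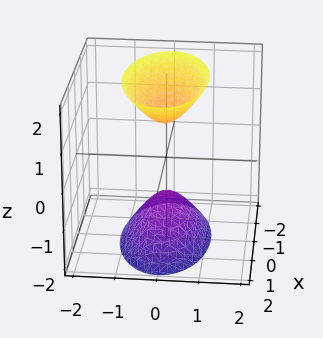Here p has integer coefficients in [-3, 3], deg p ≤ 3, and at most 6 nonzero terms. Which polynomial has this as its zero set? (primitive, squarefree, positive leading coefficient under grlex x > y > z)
x^2 + 3*y^2 - z^2 + 1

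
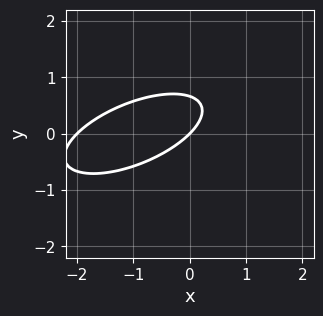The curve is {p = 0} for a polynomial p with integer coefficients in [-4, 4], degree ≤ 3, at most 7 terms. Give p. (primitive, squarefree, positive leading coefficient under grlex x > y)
x^2 - 2*x*y + 3*y^2 + 2*x - 2*y

deg p = 2. The shape is more complex than any degree-1 curve.
Against the integer gridlines: it meets the y-axis at y = 0 (among the integer gridlines); the x-axis gridline crossings are at x ∈ {-2, 0}.
Assembling these constraints gives the stated polynomial.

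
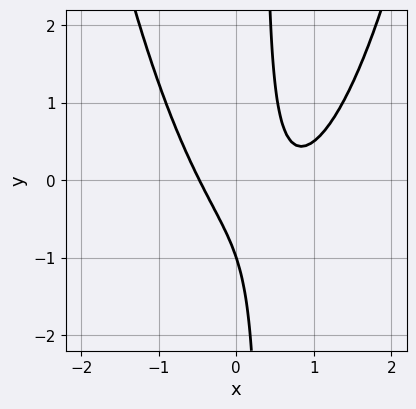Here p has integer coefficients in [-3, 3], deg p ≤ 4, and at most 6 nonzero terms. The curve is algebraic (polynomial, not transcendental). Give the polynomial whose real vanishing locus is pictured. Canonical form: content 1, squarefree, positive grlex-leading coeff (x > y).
3*x^3 - 3*x^2 - 3*x*y + y + 1

1. deg p = 3. The shape is more complex than any degree-2 curve.
2. Reading off the gridlines: it crosses the y-axis at the gridline y = -1.
3. Fitting integer coefficients to these (and the overall shape) gives p.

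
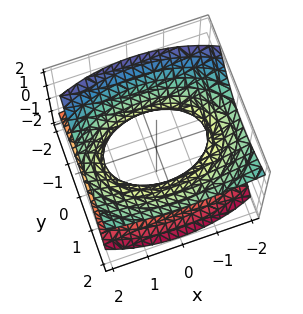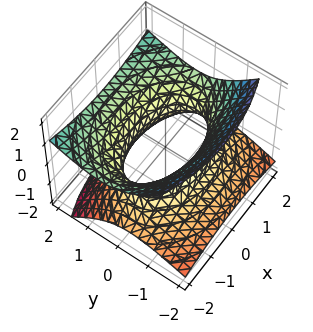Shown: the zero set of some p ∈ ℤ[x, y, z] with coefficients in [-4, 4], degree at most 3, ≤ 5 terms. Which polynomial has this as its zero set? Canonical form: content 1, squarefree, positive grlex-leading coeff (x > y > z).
(a) The degree is 2 — the shape is more complex than any degree-1 surface.
(b) Reading off the gridlines: the surface avoids every integer z-axis point in the box; the y-axis gridline crossings are at y ∈ {-1, 1}.
(c) The integer polynomial consistent with all of this is the stated p.

x^2 + 2*y^2 - 2*y*z - 3*z^2 - 2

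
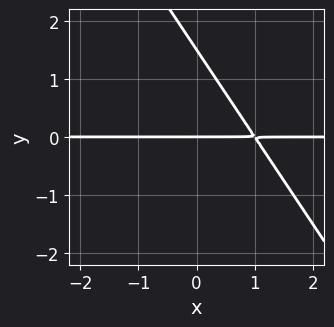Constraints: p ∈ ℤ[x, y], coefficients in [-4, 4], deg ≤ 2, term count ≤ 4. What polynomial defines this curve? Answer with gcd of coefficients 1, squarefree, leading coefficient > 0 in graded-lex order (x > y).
1. The degree is 2 — the shape is more complex than any degree-1 curve.
2. Against the integer gridlines: one y-axis crossing is at y = 0; every point of the x-axis in the box is on the curve.
3. These observations pin down the coefficients.

3*x*y + 2*y^2 - 3*y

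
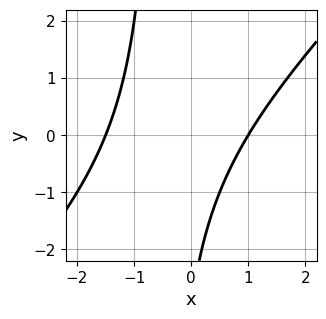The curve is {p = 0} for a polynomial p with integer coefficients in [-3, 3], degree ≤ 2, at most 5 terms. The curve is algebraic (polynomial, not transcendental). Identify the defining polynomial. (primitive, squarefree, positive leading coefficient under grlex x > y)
2*x^2 - 2*x*y + x - y - 3

(a) Degree: no degree-1 curve has this shape, so deg p = 2.
(b) Observable constraints: no y-intercept at any integer in the box; it meets the x-axis at x = 1 (among the integer gridlines).
(c) Solving for integer coefficients yields p as stated.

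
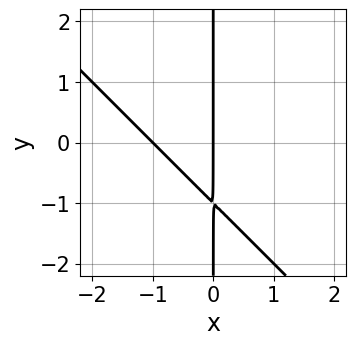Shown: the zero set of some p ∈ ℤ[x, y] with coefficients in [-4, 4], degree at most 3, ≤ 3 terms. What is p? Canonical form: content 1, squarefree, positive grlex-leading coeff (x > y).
First, degree: no degree-1 curve has this shape, so deg p = 2.
Next, from the visible intercepts: every point of the y-axis in the box is on the curve; among the integer gridlines, it crosses the x-axis at x ∈ {-1, 0}.
Finally, putting this together gives p.

x^2 + x*y + x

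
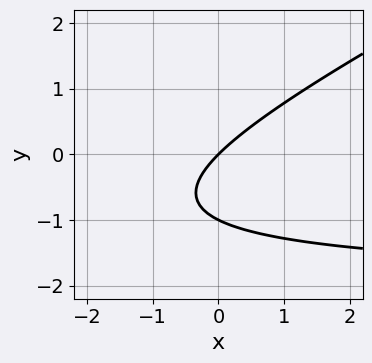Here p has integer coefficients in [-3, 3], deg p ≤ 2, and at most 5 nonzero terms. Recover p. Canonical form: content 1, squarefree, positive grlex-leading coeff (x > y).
x*y - 2*y^2 + 2*x - 2*y

(a) deg p = 2. A generic line meets the curve in up to 2 points.
(b) Observable constraints: it meets the x-axis at x = 0 (among the integer gridlines); the y-axis gridline crossings are at y ∈ {-1, 0}.
(c) These observations pin down the coefficients.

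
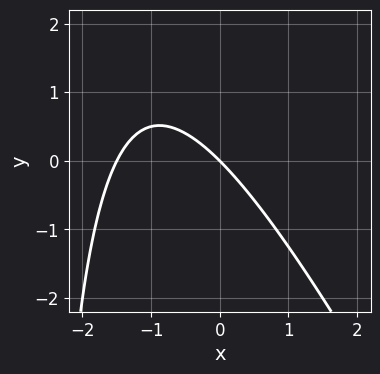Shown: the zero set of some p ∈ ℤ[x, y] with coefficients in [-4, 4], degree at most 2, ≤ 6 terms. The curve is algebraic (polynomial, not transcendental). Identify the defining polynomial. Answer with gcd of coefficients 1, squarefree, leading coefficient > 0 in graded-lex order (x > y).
1. Degree: a generic line meets the curve in up to 2 points, so deg p = 2.
2. Checking where it meets the axes: it meets the y-axis at y = 0 (among the integer gridlines); it meets the x-axis at x = 0 (among the integer gridlines).
3. Together with the visible shape, these determine p as stated.

2*x^2 + x*y + 3*x + 3*y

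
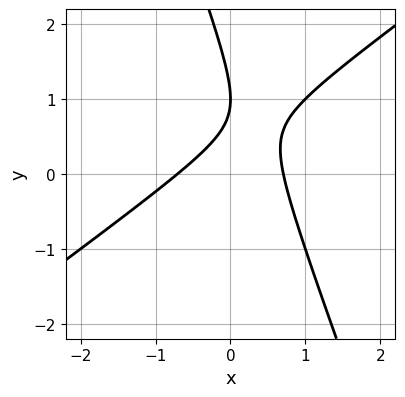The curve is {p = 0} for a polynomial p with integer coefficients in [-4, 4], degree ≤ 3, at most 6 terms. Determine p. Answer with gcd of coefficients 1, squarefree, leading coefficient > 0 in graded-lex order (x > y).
1. deg p = 2. A generic line meets the curve in up to 2 points.
2. Against the integer gridlines: one y-axis crossing is at y = 1.
3. Matching integer coefficients to the picture gives p.

2*x^2 - 2*x*y - y^2 + 2*y - 1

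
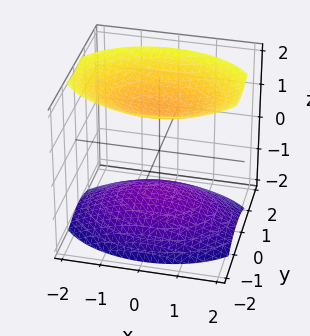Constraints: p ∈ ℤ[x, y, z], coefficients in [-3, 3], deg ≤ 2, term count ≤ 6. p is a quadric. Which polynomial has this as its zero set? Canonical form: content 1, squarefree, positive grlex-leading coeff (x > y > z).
1. There are 2 components.
2. Degree: two sheets facing apart; a quadric, so deg p = 2.
3. Symmetries: it's symmetric under y → −y, forcing even powers of y; the x ↦ −x reflection is a symmetry, so x appears only in even powers; mirror symmetry z ↦ −z ⇒ only even powers of z.
4. From the visible intercepts: the surface avoids every integer y-axis point in the box; the surface avoids every integer x-axis point in the box.
5. Fitting integer coefficients to these (and the overall shape) gives p.

x^2 + 2*y^2 - 2*z^2 + 3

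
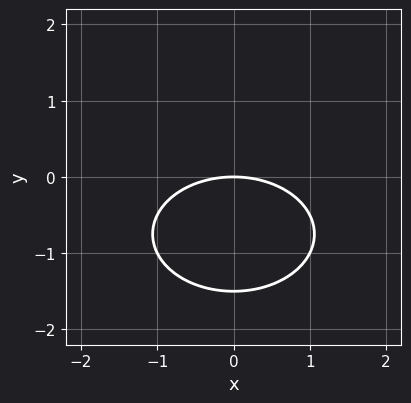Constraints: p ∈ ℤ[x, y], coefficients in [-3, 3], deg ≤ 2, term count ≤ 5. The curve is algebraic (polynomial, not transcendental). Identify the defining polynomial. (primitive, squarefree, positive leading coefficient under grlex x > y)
x^2 + 2*y^2 + 3*y

First, degree: a generic line meets the curve in up to 2 points, so deg p = 2.
Then, symmetries: the x ↦ −x reflection is a symmetry, so x appears only in even powers.
Next, against the integer gridlines: one x-axis crossing is at x = 0; one y-axis crossing is at y = 0.
Finally, solving for integer coefficients yields p as stated.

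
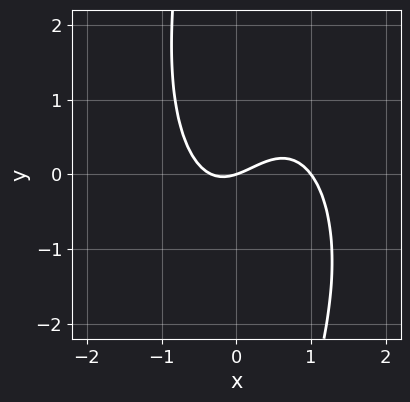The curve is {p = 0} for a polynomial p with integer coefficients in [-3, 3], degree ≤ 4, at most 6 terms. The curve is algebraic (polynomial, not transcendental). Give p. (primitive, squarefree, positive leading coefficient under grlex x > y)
3*x^3 + x*y^2 - 2*x^2 - x + 3*y

First, degree: the shape is more complex than any degree-2 curve, so deg p = 3.
Next, against the integer gridlines: the x-axis gridline crossings are at x ∈ {0, 1}; it meets the y-axis at y = 0 (among the integer gridlines).
Finally, assembling these constraints gives the stated polynomial.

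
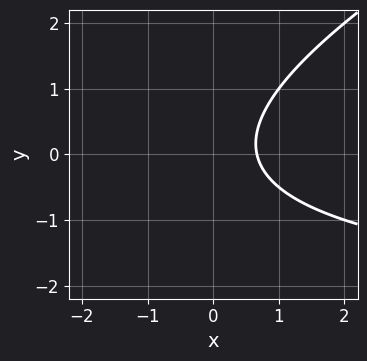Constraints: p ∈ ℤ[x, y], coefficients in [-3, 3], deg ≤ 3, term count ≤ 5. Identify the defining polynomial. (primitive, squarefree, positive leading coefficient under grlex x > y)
(a) Degree: no degree-1 curve has this shape, so deg p = 2.
(b) Observable constraints: no y-intercept at any integer in the box.
(c) Putting this together gives p.

x*y - 2*y^2 + 3*x - 2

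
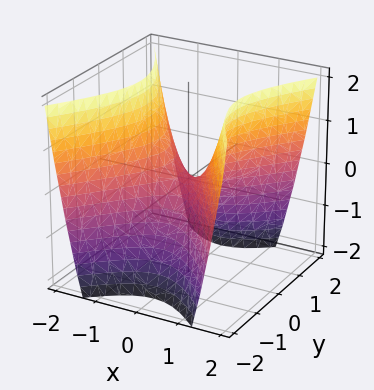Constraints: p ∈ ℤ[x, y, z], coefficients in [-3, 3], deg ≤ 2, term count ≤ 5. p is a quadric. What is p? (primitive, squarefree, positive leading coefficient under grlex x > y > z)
3*x^2 - 2*y^2 - 2*z

First, the degree is 2 — a hyperbolic paraboloid; a quadric.
Next, symmetries: it's symmetric under y → −y, forcing even powers of y; the x ↦ −x reflection is a symmetry, so x appears only in even powers.
Then, against the integer gridlines: one y-axis crossing is at y = 0; it crosses the x-axis at the gridline x = 0.
Finally, these observations pin down the coefficients.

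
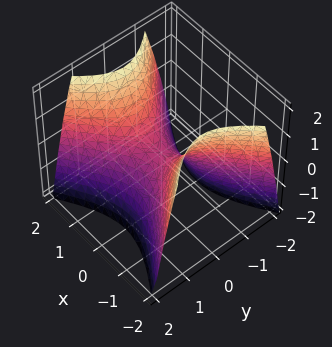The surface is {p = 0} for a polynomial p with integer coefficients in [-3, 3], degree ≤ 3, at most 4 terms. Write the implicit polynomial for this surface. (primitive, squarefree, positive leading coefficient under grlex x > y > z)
2*x^2 - 3*y^2 - 2*z

1. The degree is 2 — a saddle surface; a quadric.
2. Symmetries: mirror symmetry x ↦ −x ⇒ only even powers of x; it's symmetric under y → −y, forcing even powers of y.
3. Observable constraints: it crosses the z-axis at the gridline z = 0; it crosses the y-axis at the gridline y = 0; it crosses the x-axis at the gridline x = 0.
4. Matching integer coefficients to the picture gives p.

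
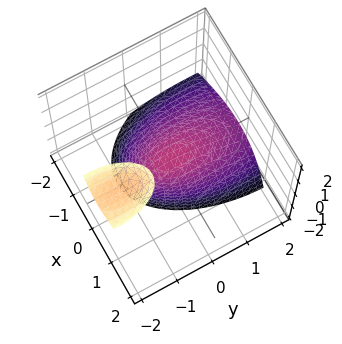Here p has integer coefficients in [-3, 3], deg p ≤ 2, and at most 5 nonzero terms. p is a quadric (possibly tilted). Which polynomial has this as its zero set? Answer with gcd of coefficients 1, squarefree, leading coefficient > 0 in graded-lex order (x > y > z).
3*x^2 - 2*x*z + y^2 + 2*y*z + 2*z

(a) The picture has 2 separate pieces. Treating them together as one polynomial.
(b) Degree: the shape is more complex than any degree-1 surface, so deg p = 2.
(c) Checking where it meets the axes: it crosses the x-axis at the gridline x = 0; it meets the y-axis at y = 0 (among the integer gridlines).
(d) Solving for integer coefficients yields p as stated.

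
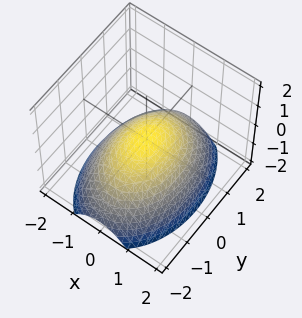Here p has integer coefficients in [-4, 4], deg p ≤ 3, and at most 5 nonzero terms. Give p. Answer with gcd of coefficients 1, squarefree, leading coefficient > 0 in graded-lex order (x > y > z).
2*x^2 + y^2 + 3*z

The degree is 2 — a single bowl opening along one axis; a quadric.
Symmetries: it's symmetric under x → −x, forcing even powers of x; mirror symmetry y ↦ −y ⇒ only even powers of y.
From the axis intercepts and sections: it meets the y-axis at y = 0 (among the integer gridlines); it crosses the x-axis at the gridline x = 0; one z-axis crossing is at z = 0.
The integer polynomial consistent with all of this is the stated p.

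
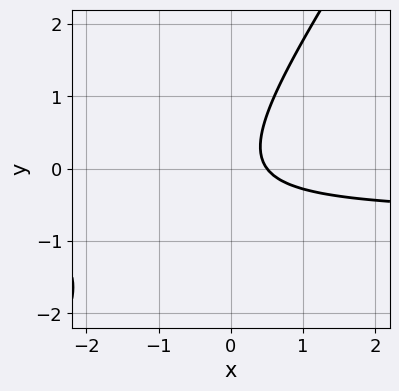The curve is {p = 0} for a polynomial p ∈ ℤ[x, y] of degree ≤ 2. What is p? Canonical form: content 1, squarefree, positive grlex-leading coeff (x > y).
3*x*y - 2*y^2 + 2*x - 1

deg p = 2. No degree-1 curve has this shape.
From the axis intercepts and sections: the curve avoids every integer y-axis point in the box.
Together with the visible shape, these determine p as stated.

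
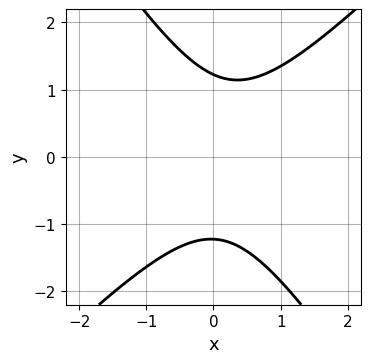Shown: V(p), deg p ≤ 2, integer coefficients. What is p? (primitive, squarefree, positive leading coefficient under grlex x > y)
First, the degree is 2 — no degree-1 curve has this shape.
Then, from the axis intercepts and sections: the curve avoids every integer x-axis point in the box.
Finally, putting this together gives p.

3*x^2 - x*y - 2*y^2 - x + 3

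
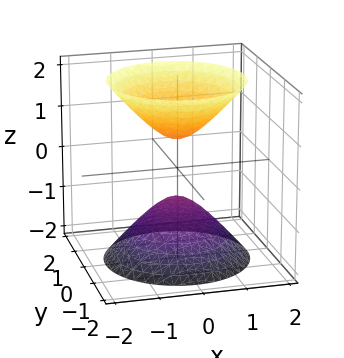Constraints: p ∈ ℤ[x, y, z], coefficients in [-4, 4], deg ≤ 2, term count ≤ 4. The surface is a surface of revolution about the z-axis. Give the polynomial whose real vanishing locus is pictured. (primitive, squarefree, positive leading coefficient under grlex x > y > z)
3*x^2 + 3*y^2 - 2*z^2 + 1

First, I count 2 distinct pieces. They look like related sheets of one shape, so recover p as a whole.
Next, degree: no degree-1 surface has this shape, so deg p = 2.
Next, symmetries: rotational symmetry about the z-axis ⇒ p depends on x, y only through x² + y².
Then, from the axis intercepts and sections: it misses every integer gridline on the y-axis; it misses every integer gridline on the x-axis; a circular section at z = 1 has radius between 0 and 1.
Finally, the integer polynomial consistent with all of this is the stated p.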